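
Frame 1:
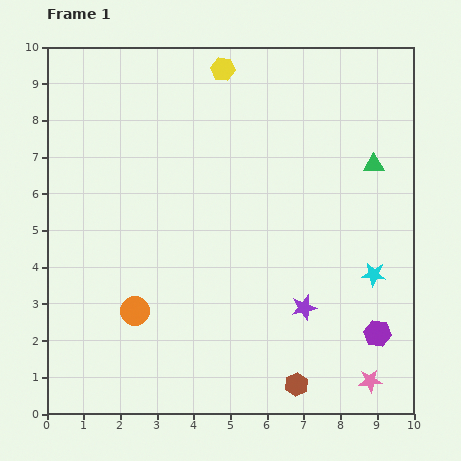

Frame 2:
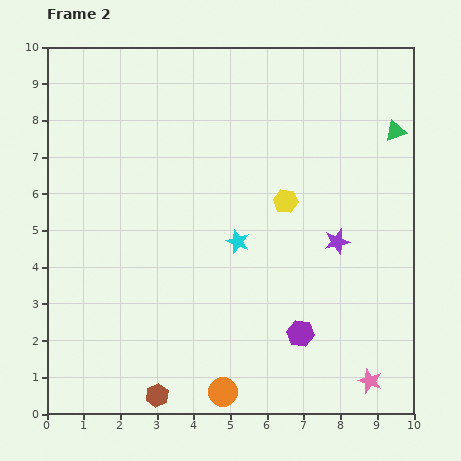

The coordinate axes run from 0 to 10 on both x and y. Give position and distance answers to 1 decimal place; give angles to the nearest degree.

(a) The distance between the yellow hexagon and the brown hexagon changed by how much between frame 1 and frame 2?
-2.4

Distance in frame 1: 8.8. Distance in frame 2: 6.4.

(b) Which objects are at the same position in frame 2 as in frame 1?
the pink star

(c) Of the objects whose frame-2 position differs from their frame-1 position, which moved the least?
the green triangle

(moved 1.1)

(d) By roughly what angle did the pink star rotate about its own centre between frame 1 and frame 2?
23° clockwise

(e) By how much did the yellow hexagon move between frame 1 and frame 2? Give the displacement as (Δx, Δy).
(1.7, -3.6)

The yellow hexagon was at (4.8, 9.4) in frame 1 and (6.5, 5.8) in frame 2.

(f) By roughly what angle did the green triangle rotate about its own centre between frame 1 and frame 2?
17° counter-clockwise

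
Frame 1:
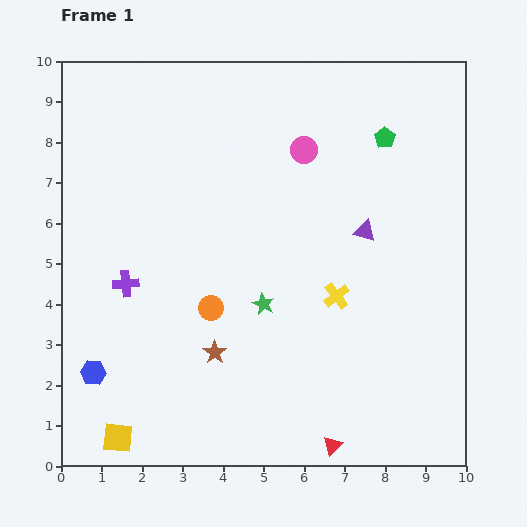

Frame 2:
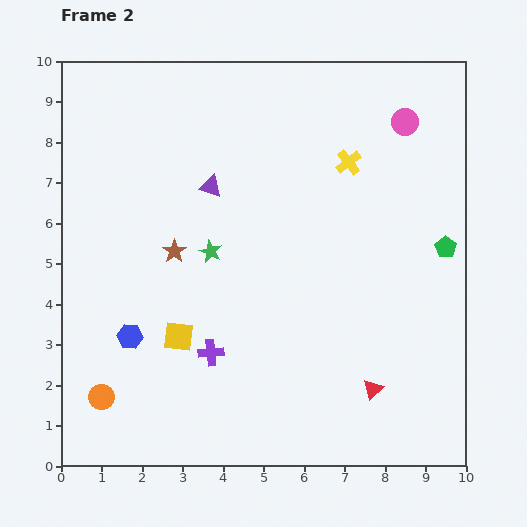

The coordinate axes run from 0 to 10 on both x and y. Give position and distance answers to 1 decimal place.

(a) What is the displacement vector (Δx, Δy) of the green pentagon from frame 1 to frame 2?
(1.5, -2.7)

The green pentagon was at (8.0, 8.1) in frame 1 and (9.5, 5.4) in frame 2.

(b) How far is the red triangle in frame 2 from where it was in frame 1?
1.7

The red triangle moved from (6.7, 0.5) to (7.7, 1.9), a distance of √(1.0² + 1.4²) ≈ 1.7.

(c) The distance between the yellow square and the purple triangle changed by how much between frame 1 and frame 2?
-4.2

Distance in frame 1: 8.0. Distance in frame 2: 3.8.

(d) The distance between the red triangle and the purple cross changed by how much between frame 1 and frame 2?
-2.4

Distance in frame 1: 6.5. Distance in frame 2: 4.1.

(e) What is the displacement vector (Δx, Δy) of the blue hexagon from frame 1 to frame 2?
(0.9, 0.9)

The blue hexagon was at (0.8, 2.3) in frame 1 and (1.7, 3.2) in frame 2.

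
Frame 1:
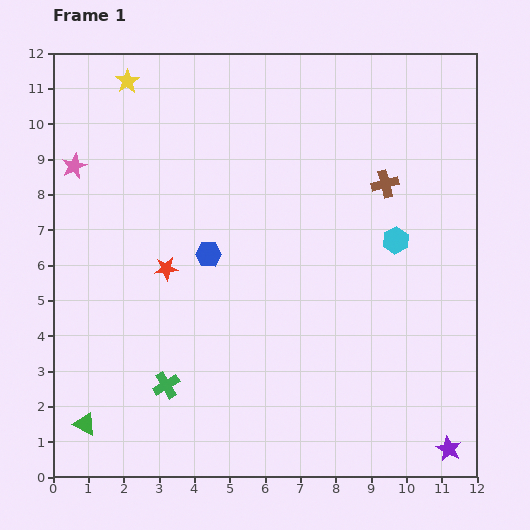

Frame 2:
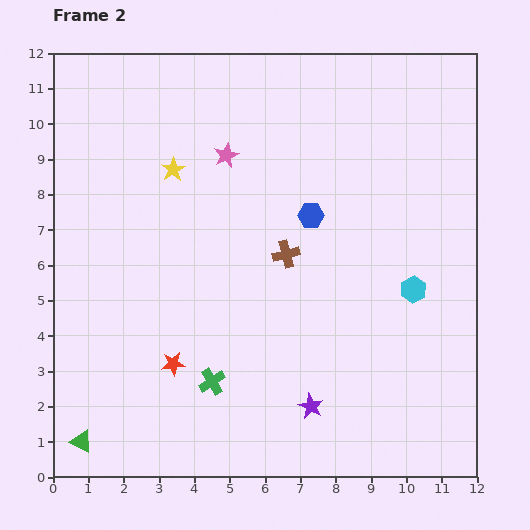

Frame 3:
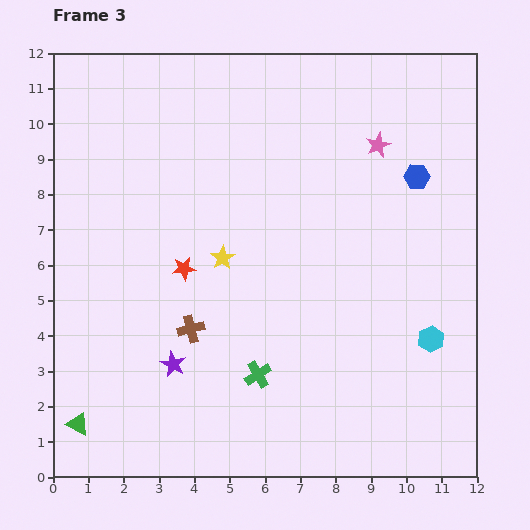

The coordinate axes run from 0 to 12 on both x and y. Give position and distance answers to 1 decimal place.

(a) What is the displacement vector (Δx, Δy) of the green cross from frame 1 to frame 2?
(1.3, 0.1)

The green cross was at (3.2, 2.6) in frame 1 and (4.5, 2.7) in frame 2.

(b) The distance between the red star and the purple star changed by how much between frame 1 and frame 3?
-6.8

Distance in frame 1: 9.5. Distance in frame 3: 2.7.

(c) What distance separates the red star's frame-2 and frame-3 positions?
2.7

The red star moved from (3.4, 3.2) to (3.7, 5.9), a distance of √(0.3² + 2.7²) ≈ 2.7.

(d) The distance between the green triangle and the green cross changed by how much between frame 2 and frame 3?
+1.2

Distance in frame 2: 4.1. Distance in frame 3: 5.3.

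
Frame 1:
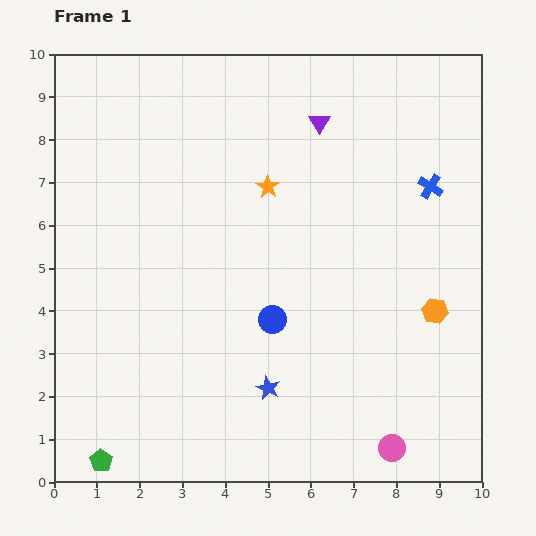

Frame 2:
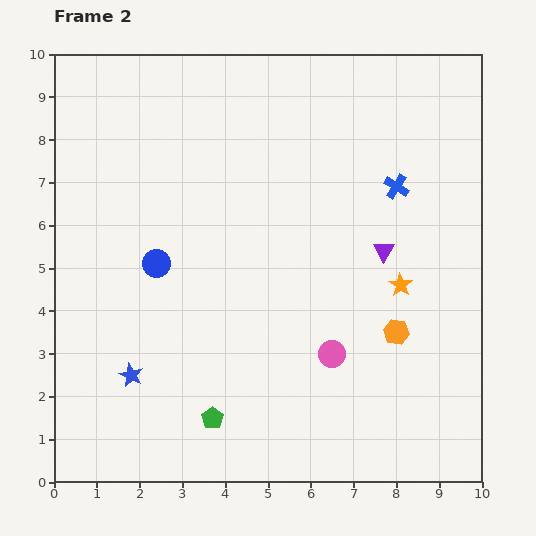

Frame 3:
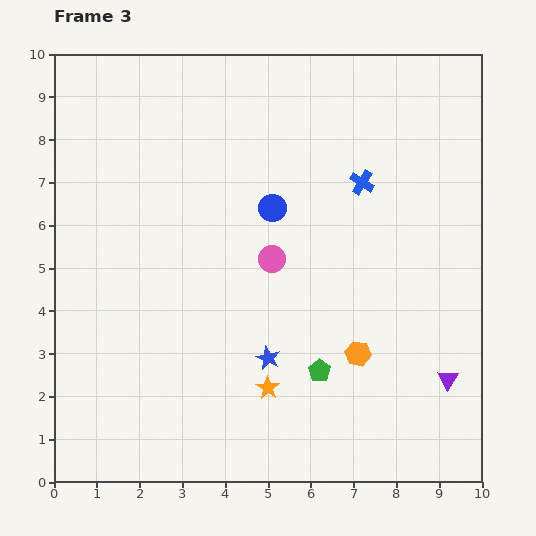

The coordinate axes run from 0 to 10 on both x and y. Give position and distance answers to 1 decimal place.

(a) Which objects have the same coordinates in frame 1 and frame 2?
none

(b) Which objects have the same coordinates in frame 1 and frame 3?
none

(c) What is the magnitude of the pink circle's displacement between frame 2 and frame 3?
2.6

The pink circle moved from (6.5, 3.0) to (5.1, 5.2), a distance of √(1.4² + 2.2²) ≈ 2.6.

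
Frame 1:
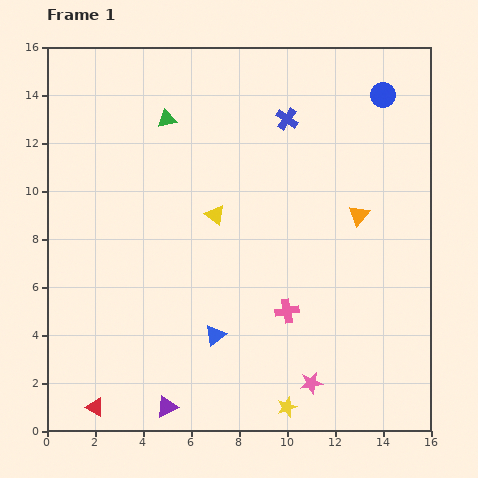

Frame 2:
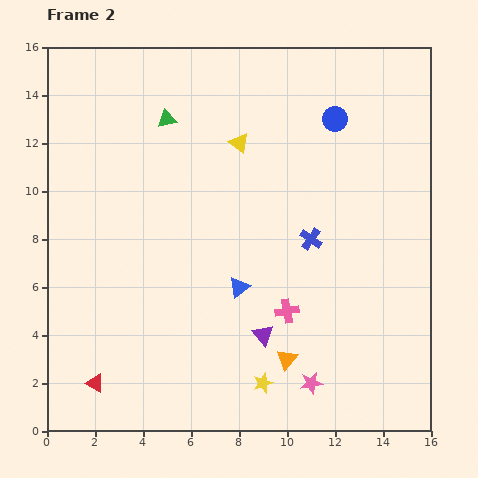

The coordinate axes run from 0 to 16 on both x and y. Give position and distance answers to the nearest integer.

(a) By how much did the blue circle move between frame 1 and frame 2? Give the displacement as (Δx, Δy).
(-2, -1)

The blue circle was at (14, 14) in frame 1 and (12, 13) in frame 2.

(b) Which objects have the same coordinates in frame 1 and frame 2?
the pink cross, the pink star, the green triangle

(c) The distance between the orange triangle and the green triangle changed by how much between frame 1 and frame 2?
+2

Distance in frame 1: 9. Distance in frame 2: 11.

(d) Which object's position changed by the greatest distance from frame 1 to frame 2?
the orange triangle

(moved 7; next 5)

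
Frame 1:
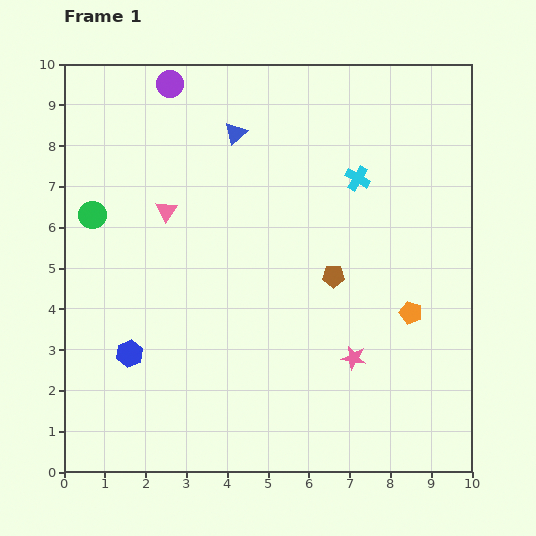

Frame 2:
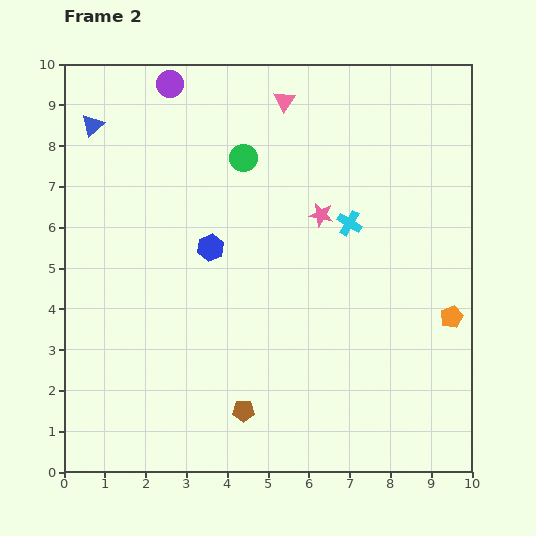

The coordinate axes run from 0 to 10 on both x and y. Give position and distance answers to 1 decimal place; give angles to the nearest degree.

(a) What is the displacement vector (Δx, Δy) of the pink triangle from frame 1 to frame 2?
(2.9, 2.7)

The pink triangle was at (2.5, 6.4) in frame 1 and (5.4, 9.1) in frame 2.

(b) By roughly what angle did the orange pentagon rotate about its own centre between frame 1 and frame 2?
30° clockwise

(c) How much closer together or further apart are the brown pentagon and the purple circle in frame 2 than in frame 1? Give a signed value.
+2.0

Distance in frame 1: 6.2. Distance in frame 2: 8.2.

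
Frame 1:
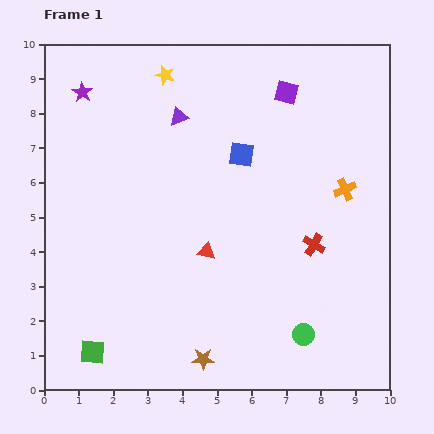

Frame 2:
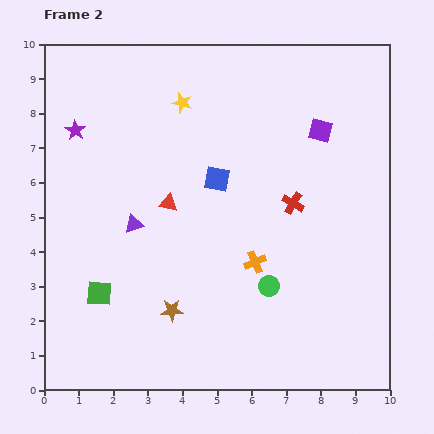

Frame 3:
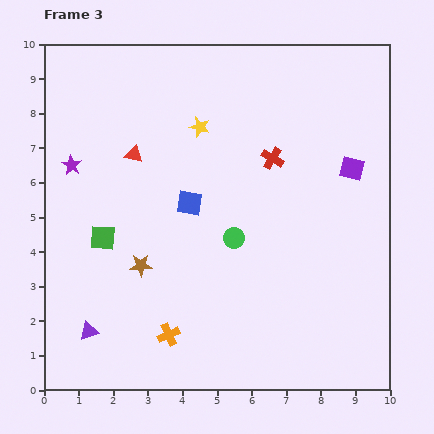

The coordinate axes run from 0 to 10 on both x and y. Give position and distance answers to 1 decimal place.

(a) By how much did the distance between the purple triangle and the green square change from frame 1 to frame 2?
-5.0

Distance in frame 1: 7.2. Distance in frame 2: 2.2.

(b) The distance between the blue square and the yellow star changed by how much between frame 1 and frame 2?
-0.8

Distance in frame 1: 3.2. Distance in frame 2: 2.4.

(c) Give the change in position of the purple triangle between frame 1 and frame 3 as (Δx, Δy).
(-2.6, -6.2)

The purple triangle was at (3.9, 7.9) in frame 1 and (1.3, 1.7) in frame 3.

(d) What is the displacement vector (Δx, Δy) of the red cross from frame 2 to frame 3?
(-0.6, 1.3)

The red cross was at (7.2, 5.4) in frame 2 and (6.6, 6.7) in frame 3.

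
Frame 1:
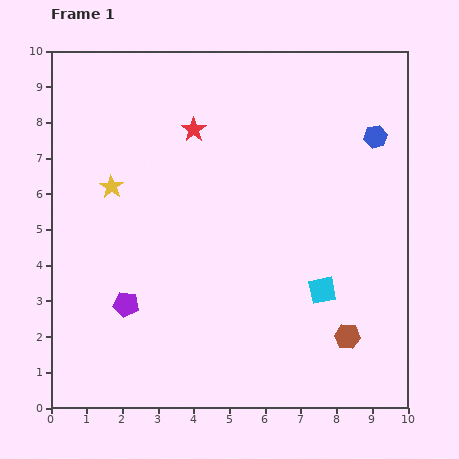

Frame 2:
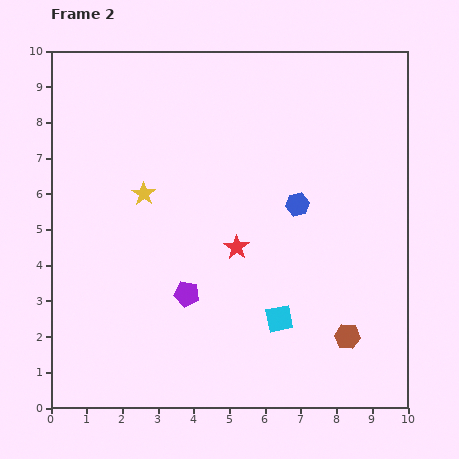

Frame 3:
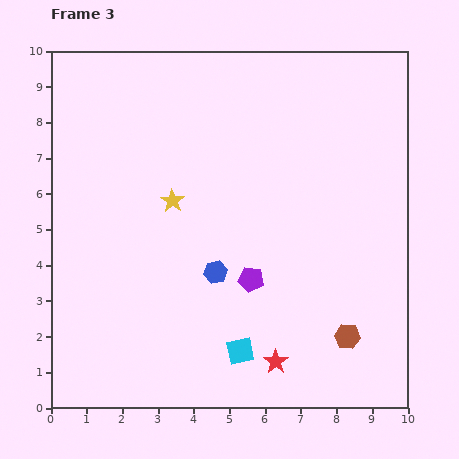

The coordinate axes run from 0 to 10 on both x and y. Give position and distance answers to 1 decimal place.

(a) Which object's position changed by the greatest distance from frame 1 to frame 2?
the red star

(moved 3.5; next 2.9)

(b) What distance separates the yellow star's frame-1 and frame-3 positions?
1.7

The yellow star moved from (1.7, 6.2) to (3.4, 5.8), a distance of √(1.7² + 0.4²) ≈ 1.7.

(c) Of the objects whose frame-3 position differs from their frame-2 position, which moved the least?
the yellow star

(moved 0.8)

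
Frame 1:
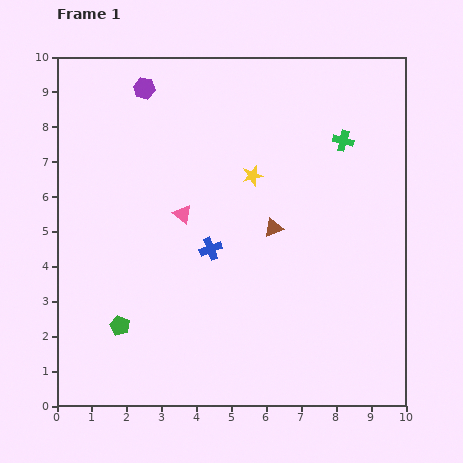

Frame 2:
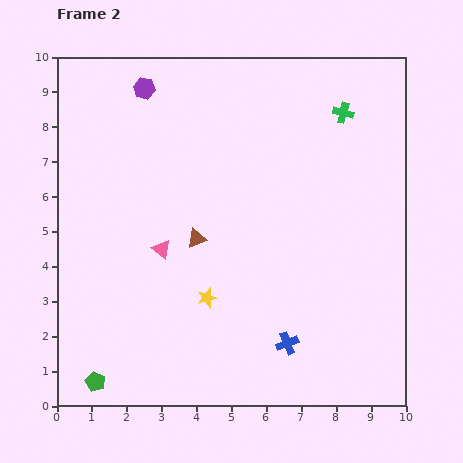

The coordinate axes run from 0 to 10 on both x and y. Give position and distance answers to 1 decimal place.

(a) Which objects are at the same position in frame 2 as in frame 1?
the purple hexagon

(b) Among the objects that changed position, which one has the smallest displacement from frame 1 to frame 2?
the green cross

(moved 0.8)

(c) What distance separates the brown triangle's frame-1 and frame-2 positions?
2.2

The brown triangle moved from (6.2, 5.1) to (4.0, 4.8), a distance of √(2.2² + 0.3²) ≈ 2.2.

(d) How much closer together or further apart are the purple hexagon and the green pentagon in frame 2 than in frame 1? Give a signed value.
+1.7

Distance in frame 1: 6.8. Distance in frame 2: 8.5.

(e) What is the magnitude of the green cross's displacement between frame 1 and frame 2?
0.8

The green cross moved from (8.2, 7.6) to (8.2, 8.4), a distance of √(0.0² + 0.8²) ≈ 0.8.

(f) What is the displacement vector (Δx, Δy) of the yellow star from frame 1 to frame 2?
(-1.3, -3.5)

The yellow star was at (5.6, 6.6) in frame 1 and (4.3, 3.1) in frame 2.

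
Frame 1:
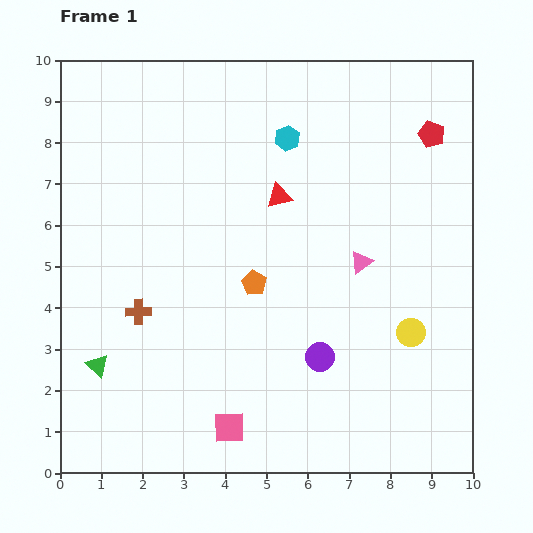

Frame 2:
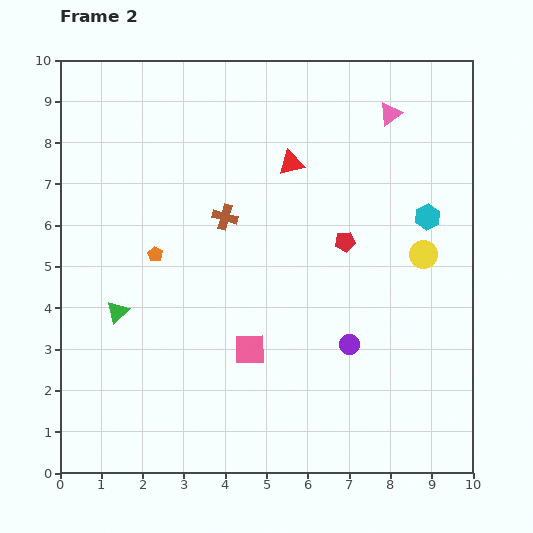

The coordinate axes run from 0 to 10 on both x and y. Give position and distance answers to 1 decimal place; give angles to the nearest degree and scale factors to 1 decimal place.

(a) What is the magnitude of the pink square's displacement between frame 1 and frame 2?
2.0

The pink square moved from (4.1, 1.1) to (4.6, 3.0), a distance of √(0.5² + 1.9²) ≈ 2.0.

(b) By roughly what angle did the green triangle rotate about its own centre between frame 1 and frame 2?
35° clockwise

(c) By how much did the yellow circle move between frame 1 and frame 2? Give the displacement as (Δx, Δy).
(0.3, 1.9)

The yellow circle was at (8.5, 3.4) in frame 1 and (8.8, 5.3) in frame 2.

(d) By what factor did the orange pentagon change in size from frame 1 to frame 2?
0.6×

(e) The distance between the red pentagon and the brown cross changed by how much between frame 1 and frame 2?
-5.3

Distance in frame 1: 8.3. Distance in frame 2: 3.0.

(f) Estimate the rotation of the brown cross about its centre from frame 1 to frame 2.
17° clockwise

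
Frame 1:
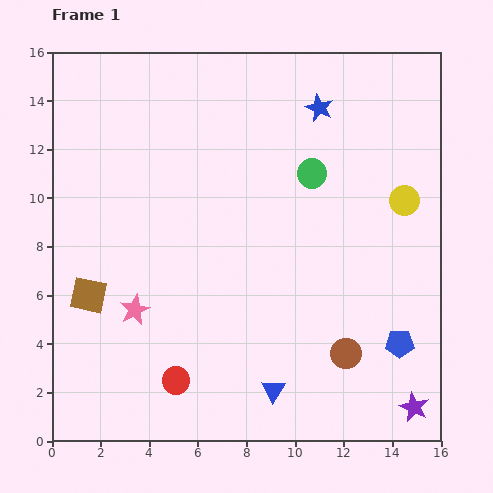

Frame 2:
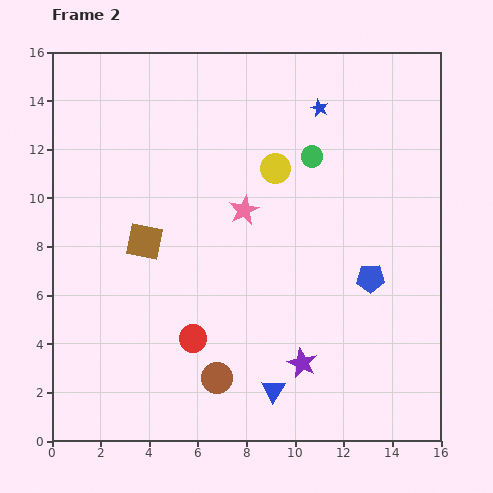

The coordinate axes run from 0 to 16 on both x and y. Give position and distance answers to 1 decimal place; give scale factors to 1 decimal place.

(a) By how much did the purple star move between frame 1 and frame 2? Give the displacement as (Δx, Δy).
(-4.6, 1.8)

The purple star was at (14.9, 1.4) in frame 1 and (10.3, 3.2) in frame 2.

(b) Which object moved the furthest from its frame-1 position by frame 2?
the pink star

(moved 6.1; next 5.5)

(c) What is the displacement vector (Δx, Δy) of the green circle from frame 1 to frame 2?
(0.0, 0.7)

The green circle was at (10.7, 11.0) in frame 1 and (10.7, 11.7) in frame 2.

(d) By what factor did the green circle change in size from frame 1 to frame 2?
0.7×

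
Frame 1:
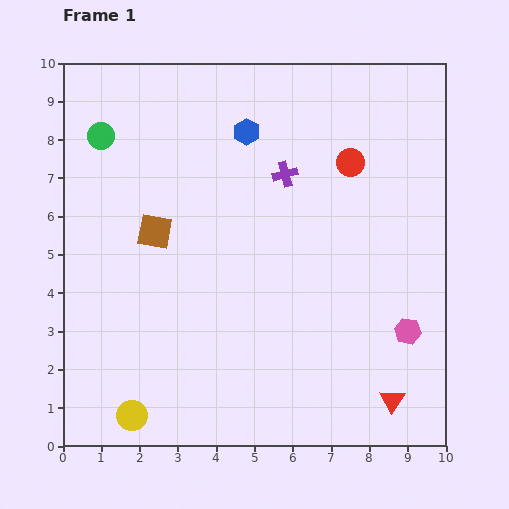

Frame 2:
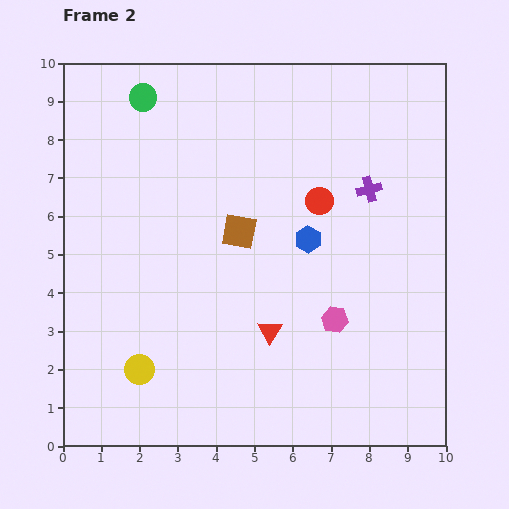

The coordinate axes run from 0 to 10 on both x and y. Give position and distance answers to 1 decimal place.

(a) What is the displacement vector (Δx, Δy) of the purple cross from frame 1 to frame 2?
(2.2, -0.4)

The purple cross was at (5.8, 7.1) in frame 1 and (8.0, 6.7) in frame 2.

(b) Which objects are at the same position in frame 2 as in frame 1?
none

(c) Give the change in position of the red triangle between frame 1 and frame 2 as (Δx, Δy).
(-3.2, 1.8)

The red triangle was at (8.6, 1.2) in frame 1 and (5.4, 3.0) in frame 2.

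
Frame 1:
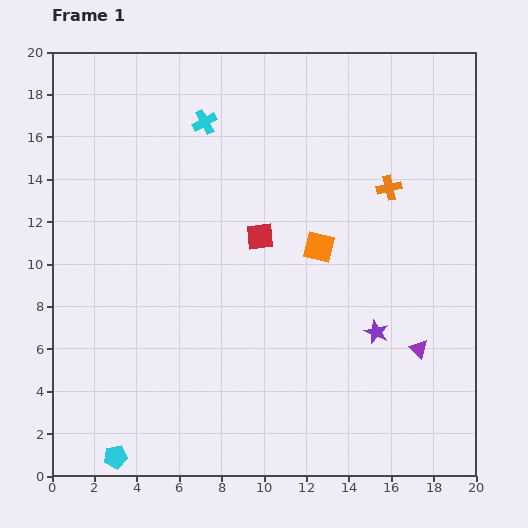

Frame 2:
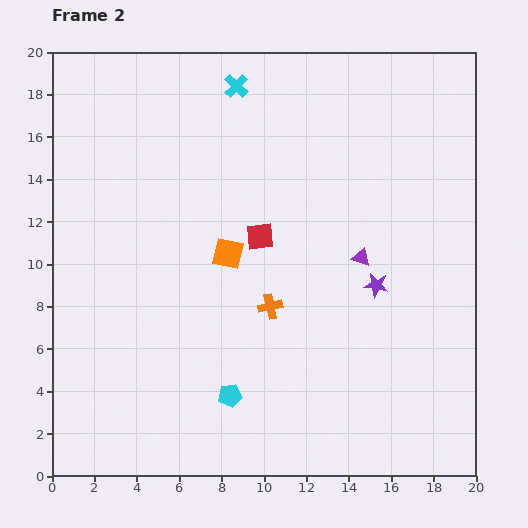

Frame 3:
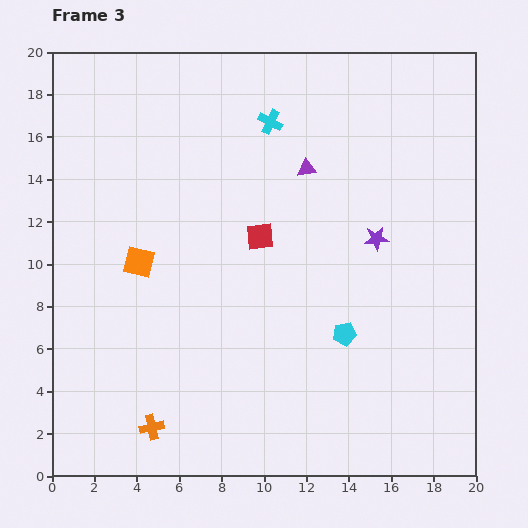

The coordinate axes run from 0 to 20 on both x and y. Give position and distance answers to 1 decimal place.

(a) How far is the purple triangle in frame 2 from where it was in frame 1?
5.1

The purple triangle moved from (17.3, 6.0) to (14.6, 10.3), a distance of √(2.7² + 4.3²) ≈ 5.1.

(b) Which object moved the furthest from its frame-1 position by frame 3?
the orange cross

(moved 15.9; next 12.3)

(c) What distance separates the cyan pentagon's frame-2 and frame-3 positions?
6.1

The cyan pentagon moved from (8.4, 3.8) to (13.8, 6.7), a distance of √(5.4² + 2.9²) ≈ 6.1.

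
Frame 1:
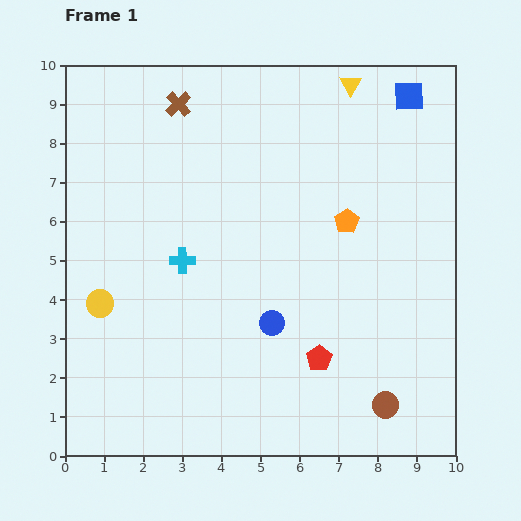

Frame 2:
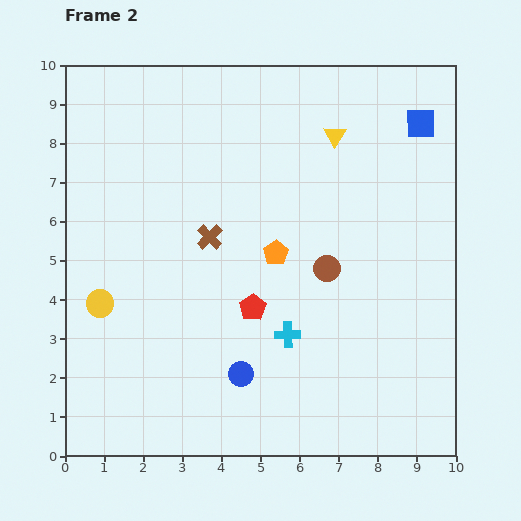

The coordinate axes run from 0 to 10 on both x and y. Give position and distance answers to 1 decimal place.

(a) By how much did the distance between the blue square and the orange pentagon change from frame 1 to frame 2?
+1.4

Distance in frame 1: 3.6. Distance in frame 2: 5.0.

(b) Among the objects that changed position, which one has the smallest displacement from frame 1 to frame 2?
the blue square

(moved 0.8)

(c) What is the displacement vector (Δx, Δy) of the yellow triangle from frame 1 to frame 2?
(-0.4, -1.3)

The yellow triangle was at (7.3, 9.5) in frame 1 and (6.9, 8.2) in frame 2.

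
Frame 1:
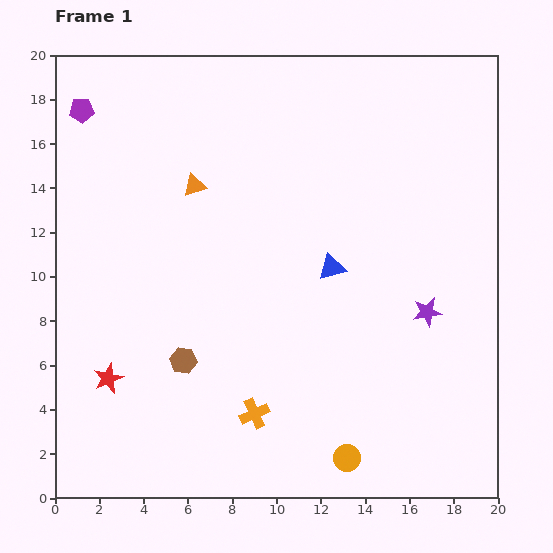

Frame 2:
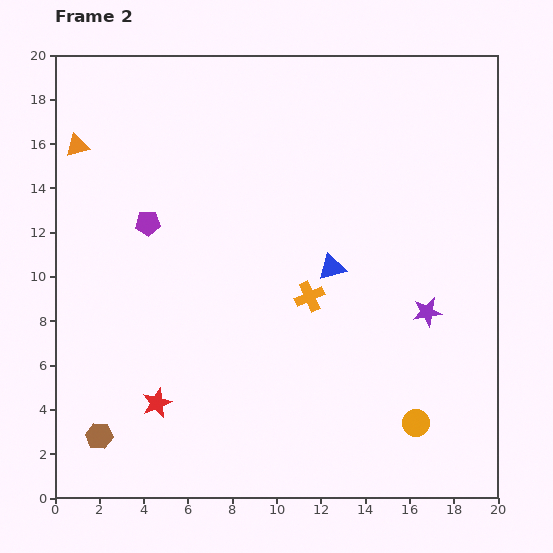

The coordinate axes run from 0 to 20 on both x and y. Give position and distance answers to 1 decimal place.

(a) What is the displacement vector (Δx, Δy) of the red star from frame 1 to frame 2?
(2.2, -1.1)

The red star was at (2.4, 5.4) in frame 1 and (4.6, 4.3) in frame 2.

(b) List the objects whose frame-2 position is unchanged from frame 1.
the purple star, the blue triangle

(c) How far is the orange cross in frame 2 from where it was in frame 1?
5.9

The orange cross moved from (9.0, 3.8) to (11.5, 9.1), a distance of √(2.5² + 5.3²) ≈ 5.9.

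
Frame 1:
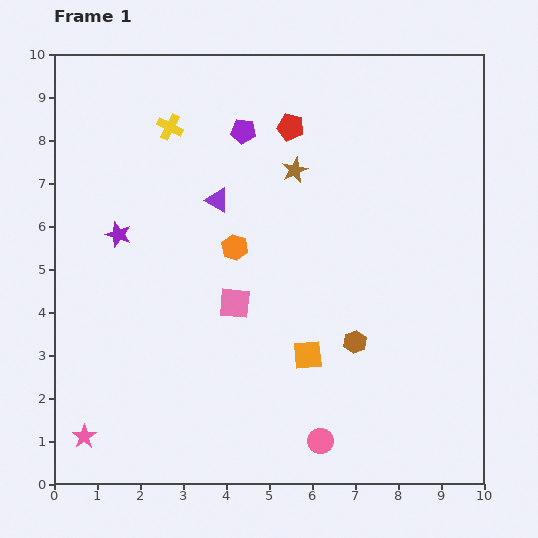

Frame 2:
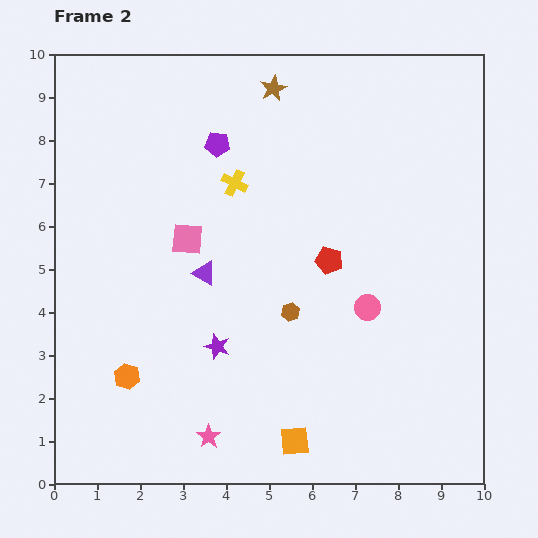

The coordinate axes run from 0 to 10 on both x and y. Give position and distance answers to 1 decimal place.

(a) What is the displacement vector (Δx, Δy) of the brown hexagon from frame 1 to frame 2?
(-1.5, 0.7)

The brown hexagon was at (7.0, 3.3) in frame 1 and (5.5, 4.0) in frame 2.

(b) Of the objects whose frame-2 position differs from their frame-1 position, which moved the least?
the purple pentagon

(moved 0.7)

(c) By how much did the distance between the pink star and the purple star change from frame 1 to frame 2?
-2.7

Distance in frame 1: 4.8. Distance in frame 2: 2.1.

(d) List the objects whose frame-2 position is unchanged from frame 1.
none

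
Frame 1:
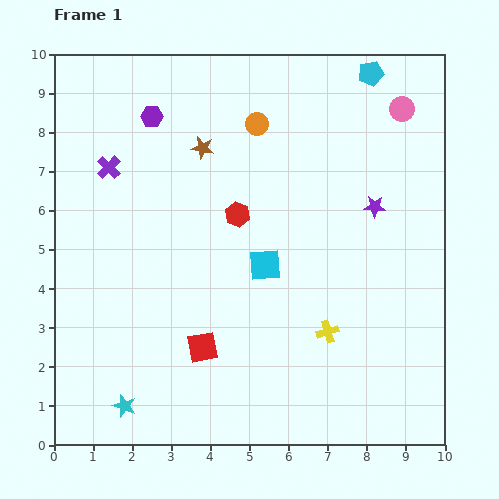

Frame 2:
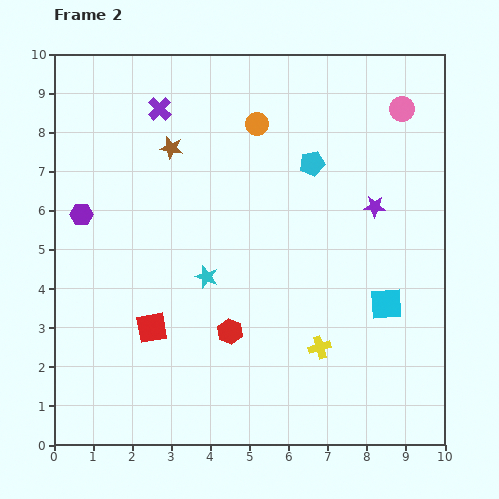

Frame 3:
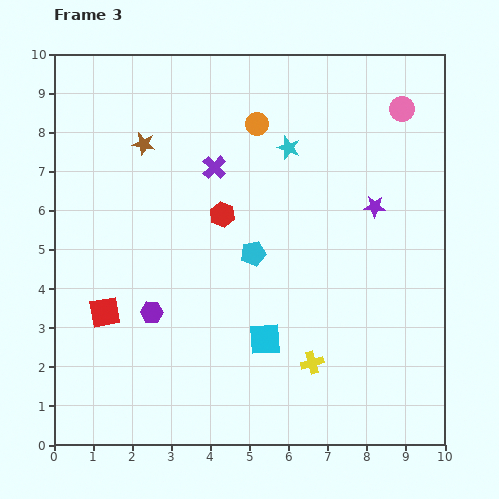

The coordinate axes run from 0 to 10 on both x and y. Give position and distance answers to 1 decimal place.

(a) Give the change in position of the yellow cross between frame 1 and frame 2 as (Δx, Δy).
(-0.2, -0.4)

The yellow cross was at (7.0, 2.9) in frame 1 and (6.8, 2.5) in frame 2.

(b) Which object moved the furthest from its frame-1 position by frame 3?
the cyan star

(moved 7.8; next 5.5)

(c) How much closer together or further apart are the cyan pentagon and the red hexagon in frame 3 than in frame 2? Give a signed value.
-3.5

Distance in frame 2: 4.8. Distance in frame 3: 1.3.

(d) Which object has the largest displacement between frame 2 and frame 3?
the cyan star

(moved 3.9; next 3.2)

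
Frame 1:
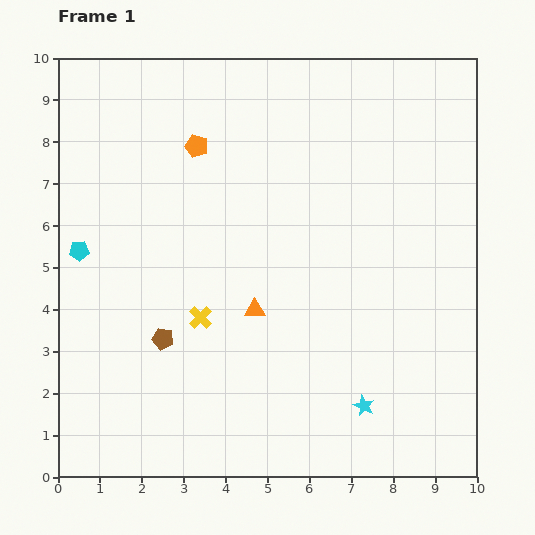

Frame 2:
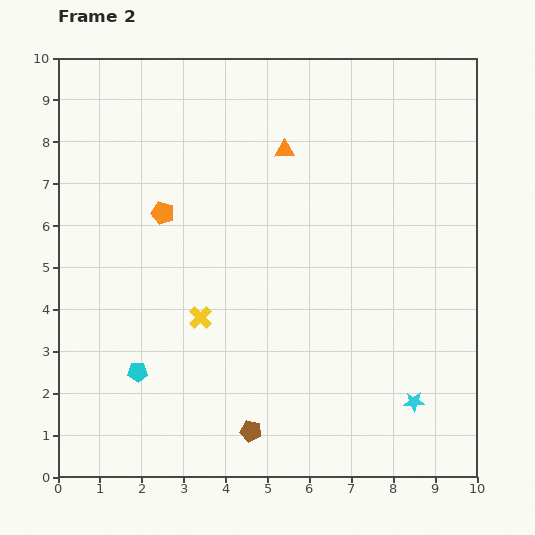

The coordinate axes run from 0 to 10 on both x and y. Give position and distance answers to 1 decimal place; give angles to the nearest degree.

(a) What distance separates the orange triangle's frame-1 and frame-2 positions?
3.9

The orange triangle moved from (4.7, 4.0) to (5.4, 7.8), a distance of √(0.7² + 3.8²) ≈ 3.9.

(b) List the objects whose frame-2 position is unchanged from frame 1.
the yellow cross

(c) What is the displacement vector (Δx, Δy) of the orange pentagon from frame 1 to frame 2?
(-0.8, -1.6)

The orange pentagon was at (3.3, 7.9) in frame 1 and (2.5, 6.3) in frame 2.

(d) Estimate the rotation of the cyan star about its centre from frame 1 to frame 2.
26° counter-clockwise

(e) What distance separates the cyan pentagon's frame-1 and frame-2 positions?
3.2

The cyan pentagon moved from (0.5, 5.4) to (1.9, 2.5), a distance of √(1.4² + 2.9²) ≈ 3.2.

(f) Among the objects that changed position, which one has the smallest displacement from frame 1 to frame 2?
the cyan star

(moved 1.2)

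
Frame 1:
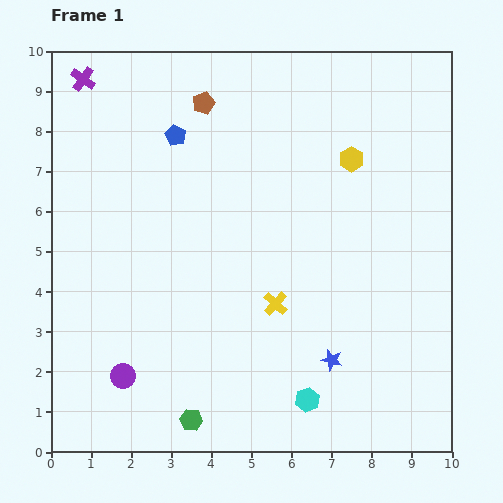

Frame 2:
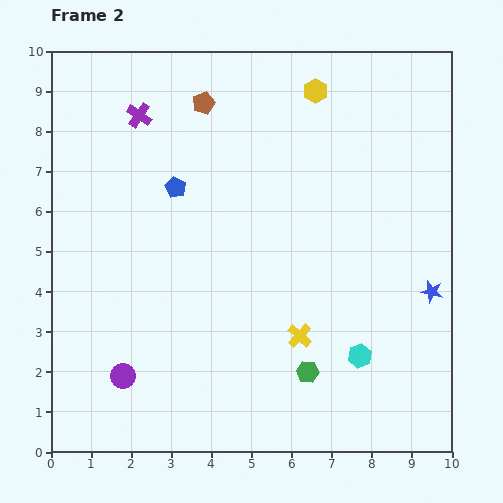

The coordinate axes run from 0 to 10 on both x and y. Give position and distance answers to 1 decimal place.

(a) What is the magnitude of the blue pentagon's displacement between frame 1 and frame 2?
1.3

The blue pentagon moved from (3.1, 7.9) to (3.1, 6.6), a distance of √(0.0² + 1.3²) ≈ 1.3.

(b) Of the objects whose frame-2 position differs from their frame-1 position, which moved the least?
the yellow cross

(moved 1.0)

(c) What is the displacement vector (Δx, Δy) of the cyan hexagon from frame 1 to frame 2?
(1.3, 1.1)

The cyan hexagon was at (6.4, 1.3) in frame 1 and (7.7, 2.4) in frame 2.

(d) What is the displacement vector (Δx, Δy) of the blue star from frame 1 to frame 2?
(2.5, 1.7)

The blue star was at (7.0, 2.3) in frame 1 and (9.5, 4.0) in frame 2.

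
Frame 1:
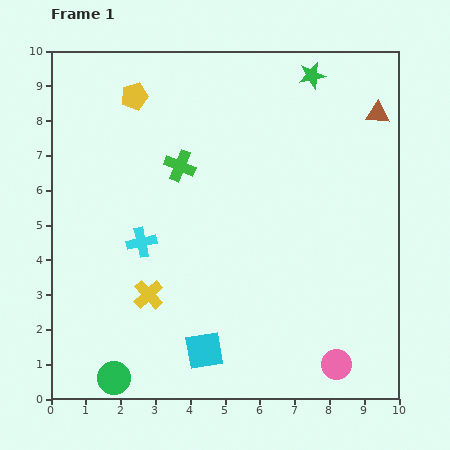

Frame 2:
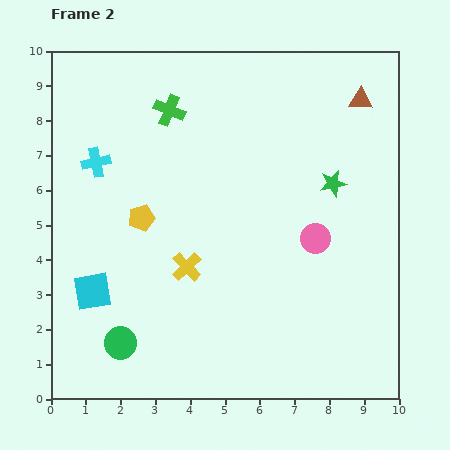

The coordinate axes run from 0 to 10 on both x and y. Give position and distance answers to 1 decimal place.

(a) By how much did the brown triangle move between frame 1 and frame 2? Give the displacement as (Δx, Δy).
(-0.5, 0.4)

The brown triangle was at (9.4, 8.2) in frame 1 and (8.9, 8.6) in frame 2.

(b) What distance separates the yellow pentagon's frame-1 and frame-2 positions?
3.5

The yellow pentagon moved from (2.4, 8.7) to (2.6, 5.2), a distance of √(0.2² + 3.5²) ≈ 3.5.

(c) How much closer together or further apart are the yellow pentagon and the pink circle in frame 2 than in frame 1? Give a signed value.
-4.6

Distance in frame 1: 9.6. Distance in frame 2: 5.0.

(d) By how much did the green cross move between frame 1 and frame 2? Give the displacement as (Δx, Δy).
(-0.3, 1.6)

The green cross was at (3.7, 6.7) in frame 1 and (3.4, 8.3) in frame 2.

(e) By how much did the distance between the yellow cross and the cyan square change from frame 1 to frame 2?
+0.5

Distance in frame 1: 2.3. Distance in frame 2: 2.8.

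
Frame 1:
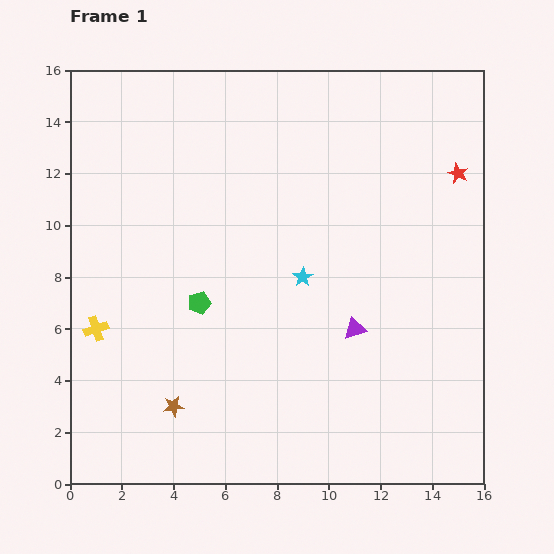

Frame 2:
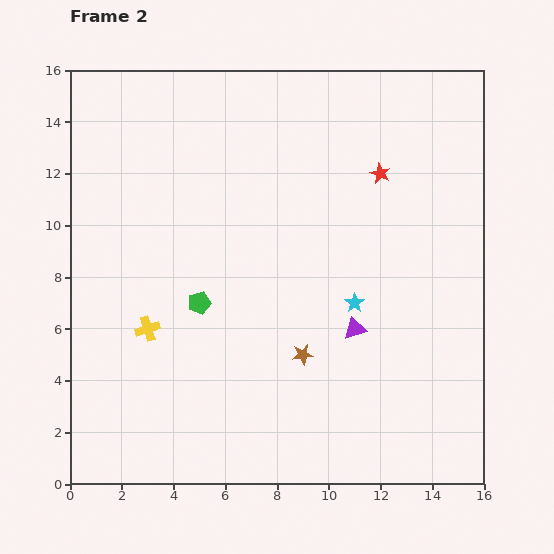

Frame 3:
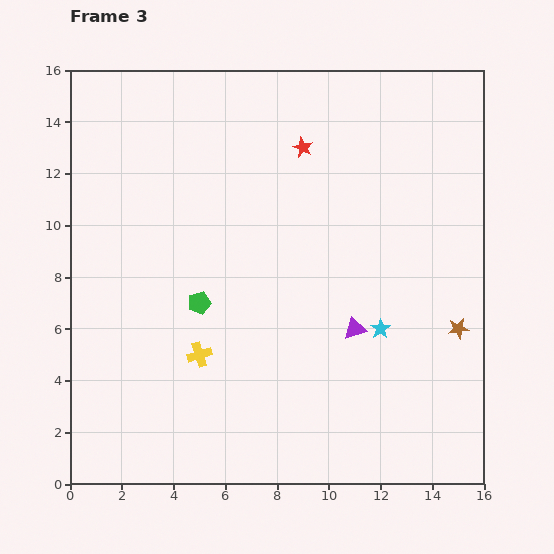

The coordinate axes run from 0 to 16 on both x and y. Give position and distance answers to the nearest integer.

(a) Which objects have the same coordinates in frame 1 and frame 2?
the green pentagon, the purple triangle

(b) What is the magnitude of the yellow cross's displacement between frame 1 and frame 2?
2

The yellow cross moved from (1, 6) to (3, 6), a distance of √(2² + 0²) ≈ 2.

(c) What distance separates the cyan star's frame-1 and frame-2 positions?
2

The cyan star moved from (9, 8) to (11, 7), a distance of √(2² + 1²) ≈ 2.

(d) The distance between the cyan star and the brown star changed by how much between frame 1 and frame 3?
-4

Distance in frame 1: 7. Distance in frame 3: 3.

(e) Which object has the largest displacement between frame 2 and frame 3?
the brown star

(moved 6; next 3)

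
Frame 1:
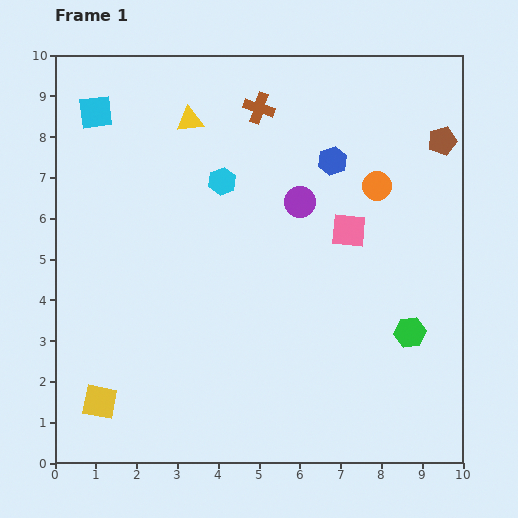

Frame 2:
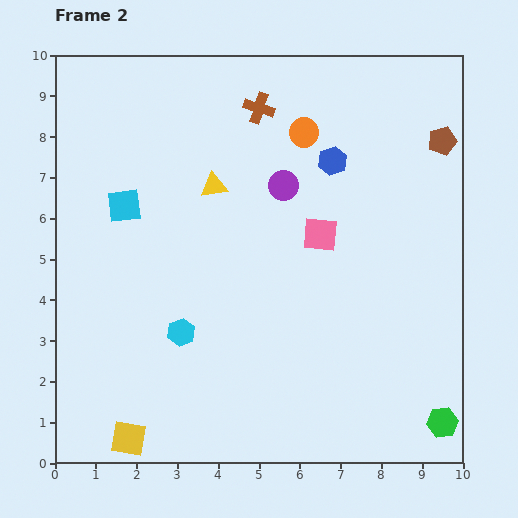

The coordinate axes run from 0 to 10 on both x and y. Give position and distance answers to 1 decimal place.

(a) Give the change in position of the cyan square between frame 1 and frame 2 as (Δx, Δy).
(0.7, -2.3)

The cyan square was at (1.0, 8.6) in frame 1 and (1.7, 6.3) in frame 2.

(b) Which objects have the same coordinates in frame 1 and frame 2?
the brown cross, the brown pentagon, the blue hexagon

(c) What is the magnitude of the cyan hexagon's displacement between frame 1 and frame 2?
3.8

The cyan hexagon moved from (4.1, 6.9) to (3.1, 3.2), a distance of √(1.0² + 3.7²) ≈ 3.8.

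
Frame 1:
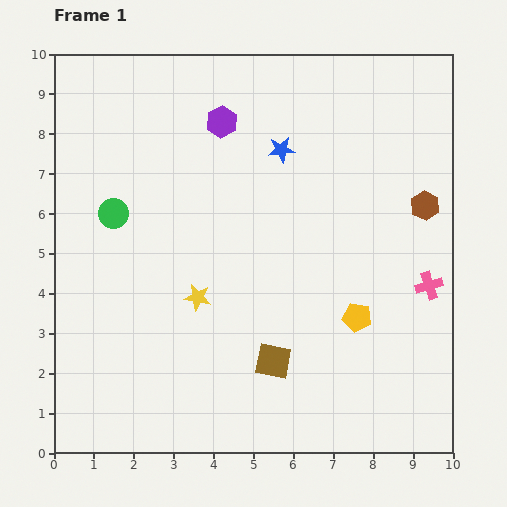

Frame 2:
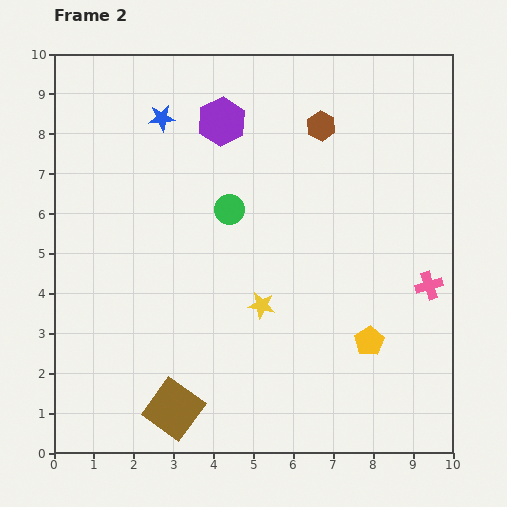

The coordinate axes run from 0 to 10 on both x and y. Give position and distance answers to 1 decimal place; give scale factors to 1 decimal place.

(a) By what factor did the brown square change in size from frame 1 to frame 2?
1.6×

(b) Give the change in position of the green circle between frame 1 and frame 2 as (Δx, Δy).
(2.9, 0.1)

The green circle was at (1.5, 6.0) in frame 1 and (4.4, 6.1) in frame 2.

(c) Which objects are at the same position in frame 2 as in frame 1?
the purple hexagon, the pink cross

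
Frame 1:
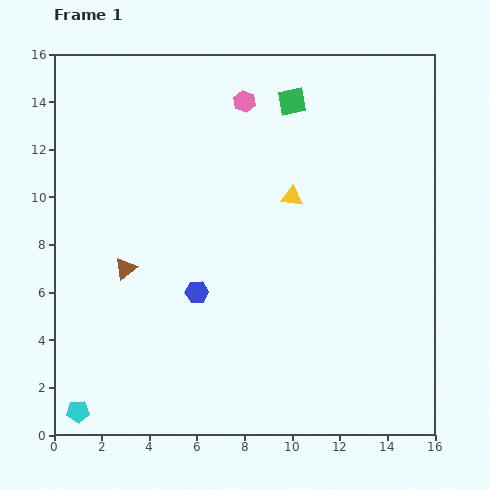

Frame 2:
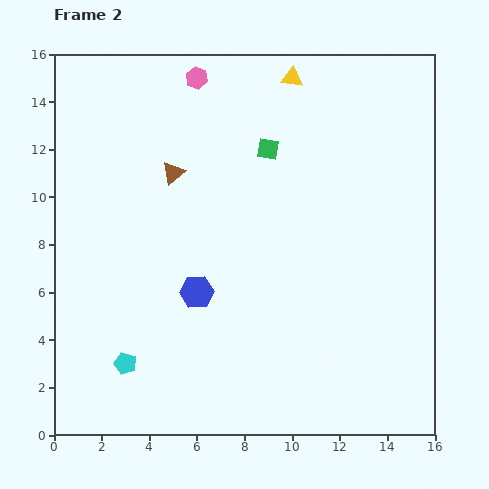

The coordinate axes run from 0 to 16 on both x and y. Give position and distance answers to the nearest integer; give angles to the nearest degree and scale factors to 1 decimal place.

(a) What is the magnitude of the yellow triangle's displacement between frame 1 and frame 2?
5

The yellow triangle moved from (10, 10) to (10, 15), a distance of √(0² + 5²) ≈ 5.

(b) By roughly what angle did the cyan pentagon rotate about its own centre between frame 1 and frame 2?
22° clockwise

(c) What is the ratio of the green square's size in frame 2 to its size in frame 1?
0.8×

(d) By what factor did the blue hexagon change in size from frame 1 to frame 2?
1.5×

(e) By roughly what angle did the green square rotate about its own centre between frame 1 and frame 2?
21° clockwise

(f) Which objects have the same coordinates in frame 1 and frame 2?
the blue hexagon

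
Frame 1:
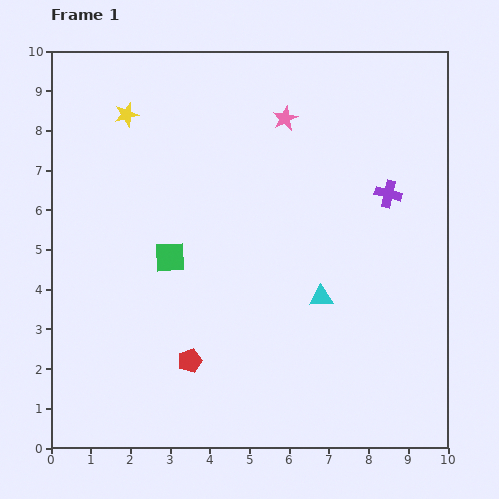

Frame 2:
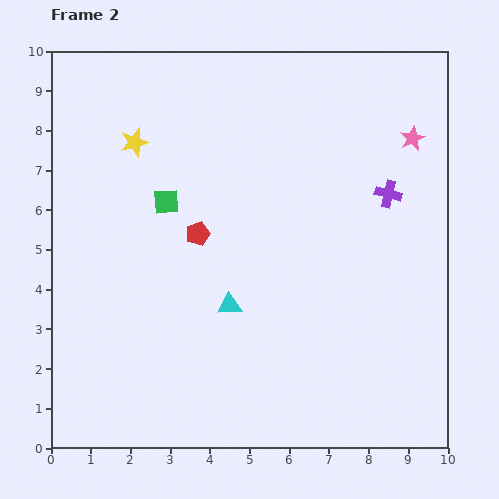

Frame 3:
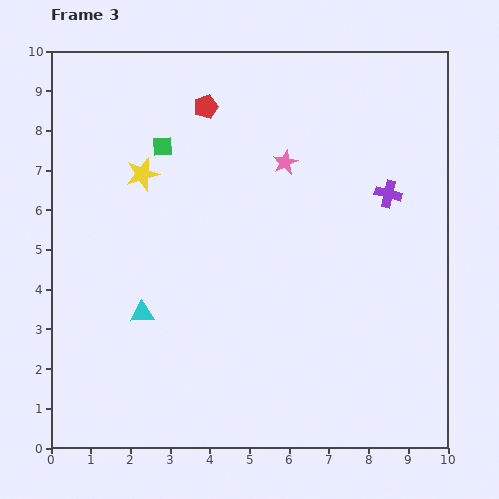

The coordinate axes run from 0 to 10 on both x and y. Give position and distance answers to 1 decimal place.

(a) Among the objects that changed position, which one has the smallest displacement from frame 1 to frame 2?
the yellow star

(moved 0.7)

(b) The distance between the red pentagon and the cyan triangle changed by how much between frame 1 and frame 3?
+1.7

Distance in frame 1: 3.7. Distance in frame 3: 5.4.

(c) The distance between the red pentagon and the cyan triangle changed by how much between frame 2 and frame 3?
+3.4

Distance in frame 2: 2.0. Distance in frame 3: 5.4.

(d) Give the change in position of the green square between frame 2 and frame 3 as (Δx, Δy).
(-0.1, 1.4)

The green square was at (2.9, 6.2) in frame 2 and (2.8, 7.6) in frame 3.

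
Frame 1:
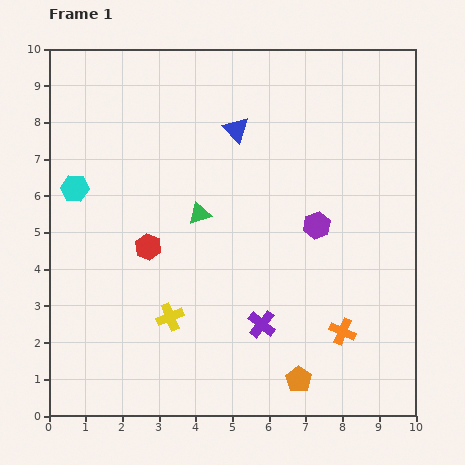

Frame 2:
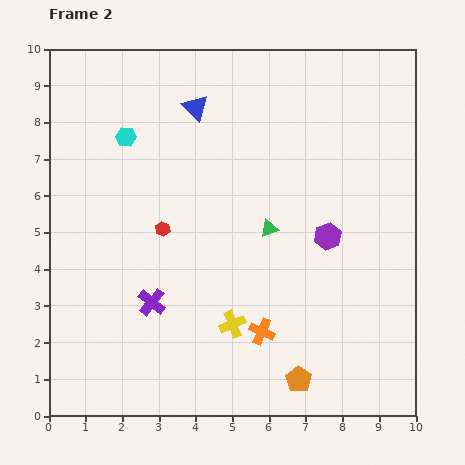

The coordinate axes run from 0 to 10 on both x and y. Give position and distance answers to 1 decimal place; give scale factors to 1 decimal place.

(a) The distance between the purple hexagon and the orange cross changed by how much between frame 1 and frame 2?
+0.2

Distance in frame 1: 3.0. Distance in frame 2: 3.2.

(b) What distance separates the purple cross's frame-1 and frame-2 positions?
3.1

The purple cross moved from (5.8, 2.5) to (2.8, 3.1), a distance of √(3.0² + 0.6²) ≈ 3.1.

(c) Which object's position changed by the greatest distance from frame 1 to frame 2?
the purple cross

(moved 3.1; next 2.2)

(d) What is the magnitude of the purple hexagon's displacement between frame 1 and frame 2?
0.4

The purple hexagon moved from (7.3, 5.2) to (7.6, 4.9), a distance of √(0.3² + 0.3²) ≈ 0.4.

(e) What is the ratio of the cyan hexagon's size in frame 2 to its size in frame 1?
0.7×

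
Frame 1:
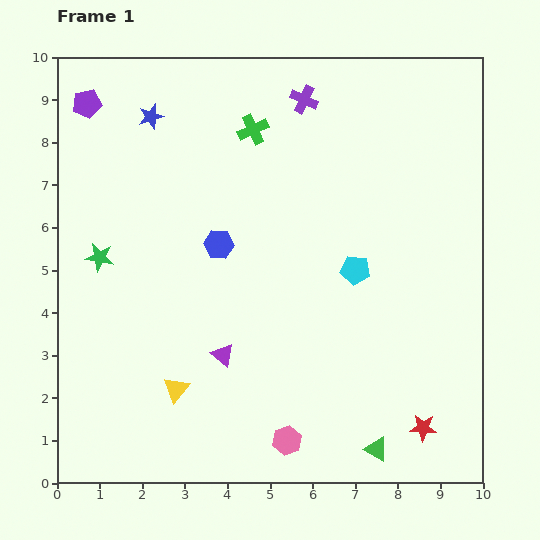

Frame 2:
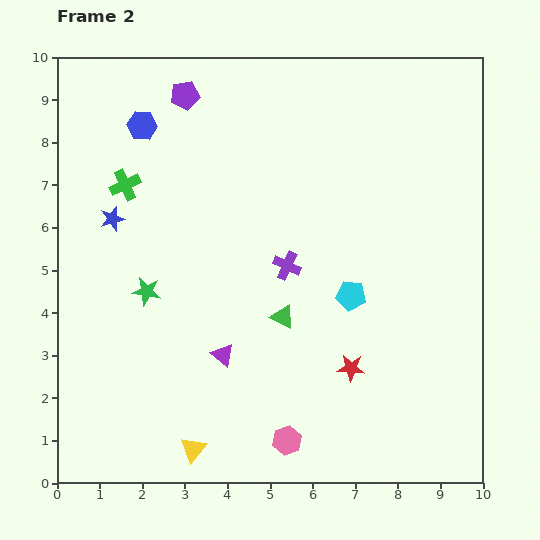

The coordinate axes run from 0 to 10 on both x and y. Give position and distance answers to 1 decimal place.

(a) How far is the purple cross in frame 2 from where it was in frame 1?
3.9

The purple cross moved from (5.8, 9.0) to (5.4, 5.1), a distance of √(0.4² + 3.9²) ≈ 3.9.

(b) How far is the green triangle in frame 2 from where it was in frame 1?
3.8

The green triangle moved from (7.5, 0.8) to (5.3, 3.9), a distance of √(2.2² + 3.1²) ≈ 3.8.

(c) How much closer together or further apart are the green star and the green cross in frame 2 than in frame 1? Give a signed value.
-2.2

Distance in frame 1: 4.7. Distance in frame 2: 2.5.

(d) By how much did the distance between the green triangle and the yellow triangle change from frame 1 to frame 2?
-1.2

Distance in frame 1: 4.9. Distance in frame 2: 3.7.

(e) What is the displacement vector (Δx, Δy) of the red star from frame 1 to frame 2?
(-1.7, 1.4)

The red star was at (8.6, 1.3) in frame 1 and (6.9, 2.7) in frame 2.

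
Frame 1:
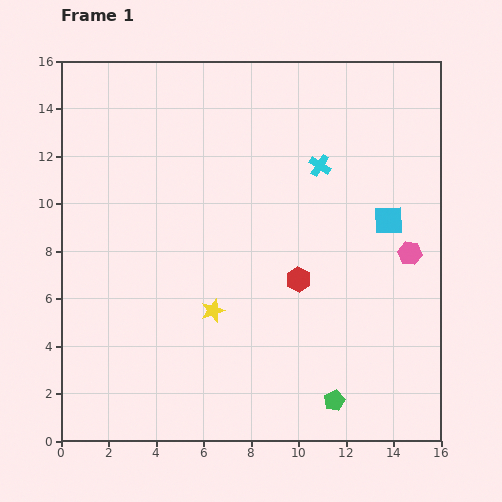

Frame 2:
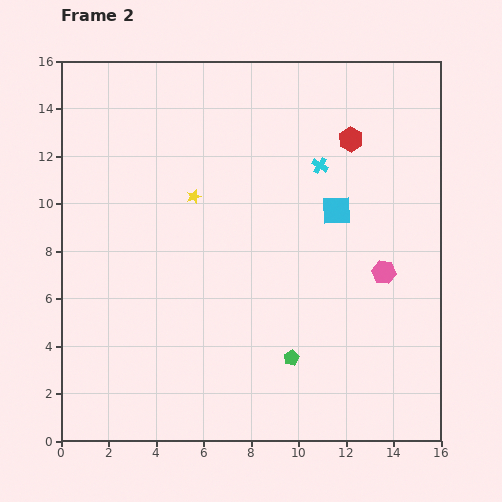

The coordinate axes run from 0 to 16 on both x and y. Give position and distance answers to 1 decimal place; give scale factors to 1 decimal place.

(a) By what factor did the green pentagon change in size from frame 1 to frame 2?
0.7×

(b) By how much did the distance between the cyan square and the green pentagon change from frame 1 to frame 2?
-1.4

Distance in frame 1: 7.9. Distance in frame 2: 6.5.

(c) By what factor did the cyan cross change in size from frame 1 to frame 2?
0.7×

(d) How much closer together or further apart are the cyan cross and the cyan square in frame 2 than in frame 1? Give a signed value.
-1.7

Distance in frame 1: 3.7. Distance in frame 2: 2.0.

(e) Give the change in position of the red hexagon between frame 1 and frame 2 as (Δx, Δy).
(2.2, 5.9)

The red hexagon was at (10.0, 6.8) in frame 1 and (12.2, 12.7) in frame 2.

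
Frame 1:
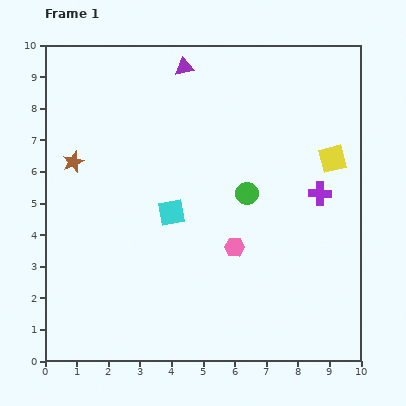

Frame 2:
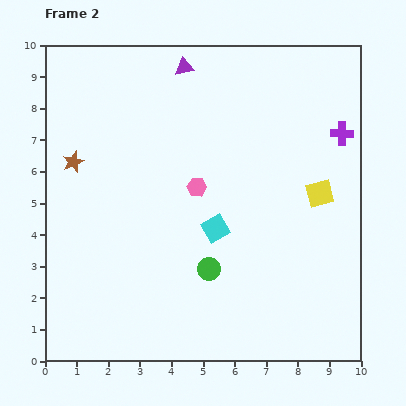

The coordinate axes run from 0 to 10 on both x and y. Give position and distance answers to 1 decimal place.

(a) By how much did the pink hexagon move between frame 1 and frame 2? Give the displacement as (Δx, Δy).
(-1.2, 1.9)

The pink hexagon was at (6.0, 3.6) in frame 1 and (4.8, 5.5) in frame 2.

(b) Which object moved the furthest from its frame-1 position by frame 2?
the green circle

(moved 2.7; next 2.2)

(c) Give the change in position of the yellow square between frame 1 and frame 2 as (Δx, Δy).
(-0.4, -1.1)

The yellow square was at (9.1, 6.4) in frame 1 and (8.7, 5.3) in frame 2.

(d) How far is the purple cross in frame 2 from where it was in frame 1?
2.0

The purple cross moved from (8.7, 5.3) to (9.4, 7.2), a distance of √(0.7² + 1.9²) ≈ 2.0.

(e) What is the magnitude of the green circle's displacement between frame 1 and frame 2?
2.7

The green circle moved from (6.4, 5.3) to (5.2, 2.9), a distance of √(1.2² + 2.4²) ≈ 2.7.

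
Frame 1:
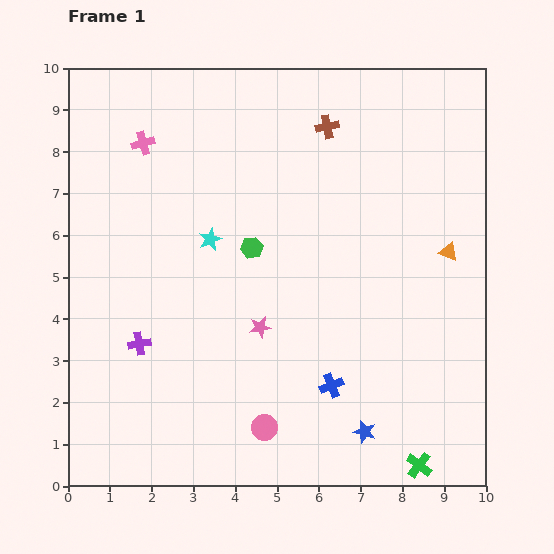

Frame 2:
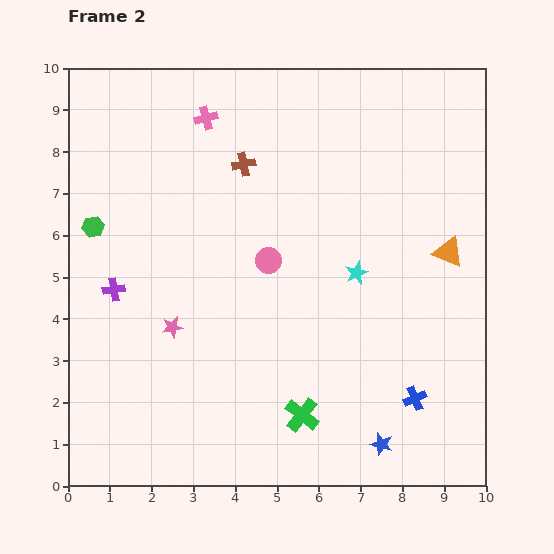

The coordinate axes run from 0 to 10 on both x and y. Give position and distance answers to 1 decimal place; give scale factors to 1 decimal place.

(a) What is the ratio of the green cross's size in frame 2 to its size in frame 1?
1.3×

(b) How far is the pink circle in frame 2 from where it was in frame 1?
4.0

The pink circle moved from (4.7, 1.4) to (4.8, 5.4), a distance of √(0.1² + 4.0²) ≈ 4.0.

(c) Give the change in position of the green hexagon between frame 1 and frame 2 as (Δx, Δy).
(-3.8, 0.5)

The green hexagon was at (4.4, 5.7) in frame 1 and (0.6, 6.2) in frame 2.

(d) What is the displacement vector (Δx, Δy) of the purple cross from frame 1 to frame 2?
(-0.6, 1.3)

The purple cross was at (1.7, 3.4) in frame 1 and (1.1, 4.7) in frame 2.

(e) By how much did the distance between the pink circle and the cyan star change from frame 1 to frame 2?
-2.6

Distance in frame 1: 4.7. Distance in frame 2: 2.1.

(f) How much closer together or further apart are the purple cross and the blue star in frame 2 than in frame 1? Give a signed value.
+1.6

Distance in frame 1: 5.8. Distance in frame 2: 7.4.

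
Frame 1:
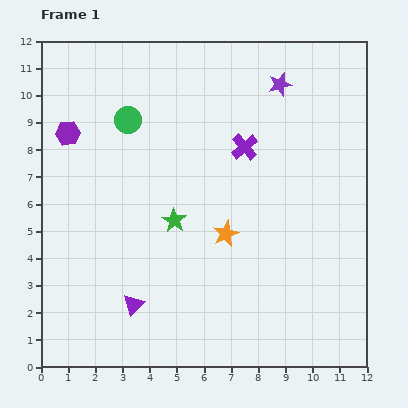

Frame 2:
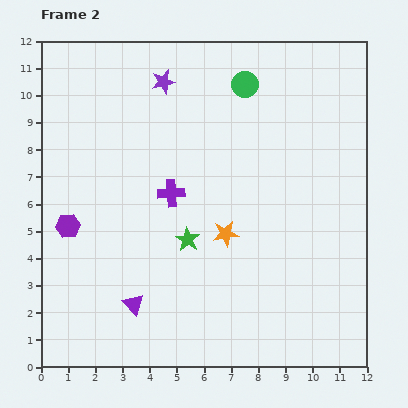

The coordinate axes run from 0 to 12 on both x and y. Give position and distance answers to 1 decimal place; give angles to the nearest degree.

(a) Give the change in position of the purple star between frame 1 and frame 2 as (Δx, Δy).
(-4.3, 0.1)

The purple star was at (8.8, 10.4) in frame 1 and (4.5, 10.5) in frame 2.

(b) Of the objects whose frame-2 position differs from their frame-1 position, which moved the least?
the green star

(moved 0.9)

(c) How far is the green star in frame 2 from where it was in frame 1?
0.9

The green star moved from (4.9, 5.4) to (5.4, 4.7), a distance of √(0.5² + 0.7²) ≈ 0.9.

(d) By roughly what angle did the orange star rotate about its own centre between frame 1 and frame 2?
17° clockwise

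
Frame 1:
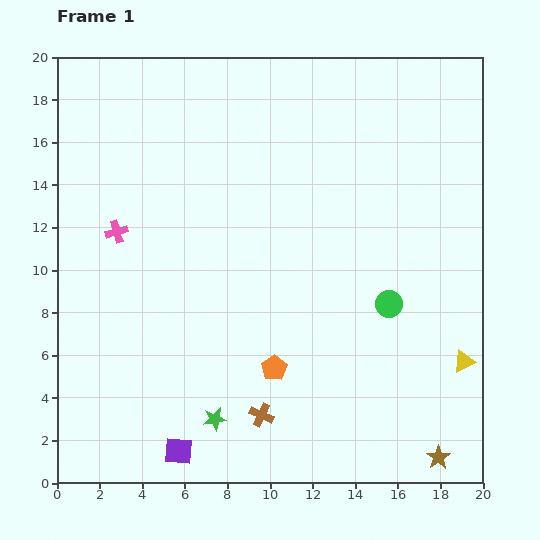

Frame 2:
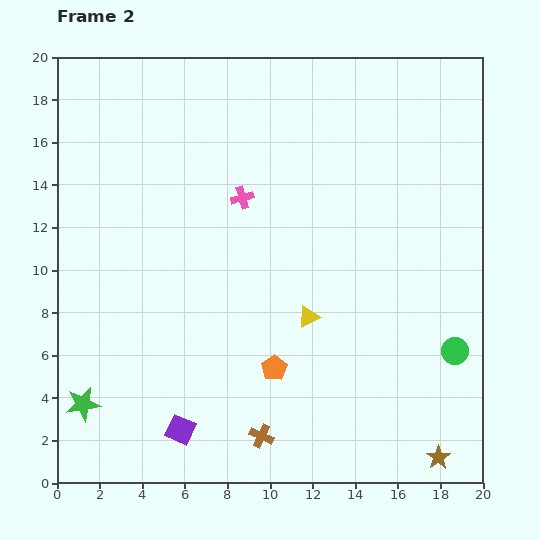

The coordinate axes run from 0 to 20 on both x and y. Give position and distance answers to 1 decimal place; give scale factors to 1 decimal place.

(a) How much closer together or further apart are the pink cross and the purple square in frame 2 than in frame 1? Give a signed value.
+0.6

Distance in frame 1: 10.7. Distance in frame 2: 11.3.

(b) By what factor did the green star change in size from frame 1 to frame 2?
1.5×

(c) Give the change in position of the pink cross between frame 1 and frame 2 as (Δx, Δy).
(5.9, 1.6)

The pink cross was at (2.8, 11.8) in frame 1 and (8.7, 13.4) in frame 2.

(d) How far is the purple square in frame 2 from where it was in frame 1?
1.0

The purple square moved from (5.7, 1.5) to (5.8, 2.5), a distance of √(0.1² + 1.0²) ≈ 1.0.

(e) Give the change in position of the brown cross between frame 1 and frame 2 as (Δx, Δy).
(0.0, -1.0)

The brown cross was at (9.6, 3.2) in frame 1 and (9.6, 2.2) in frame 2.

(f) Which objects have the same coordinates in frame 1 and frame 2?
the brown star, the orange pentagon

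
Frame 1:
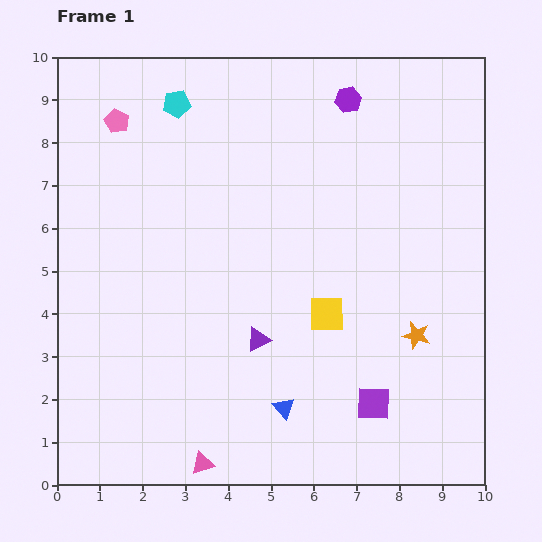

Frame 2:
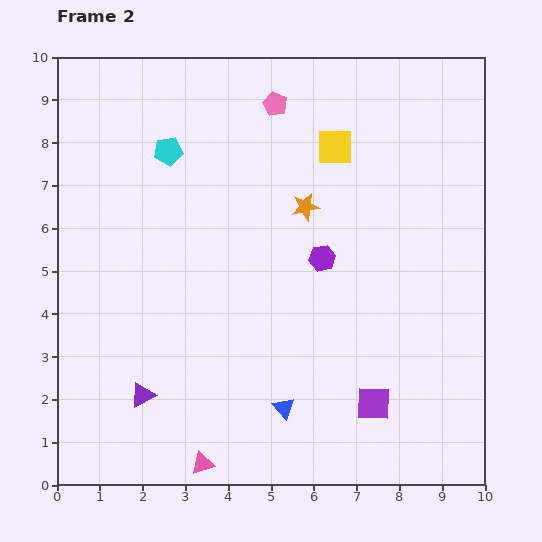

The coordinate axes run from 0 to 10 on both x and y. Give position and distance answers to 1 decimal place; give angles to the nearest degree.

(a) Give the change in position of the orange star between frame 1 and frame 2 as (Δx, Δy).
(-2.6, 3.0)

The orange star was at (8.4, 3.5) in frame 1 and (5.8, 6.5) in frame 2.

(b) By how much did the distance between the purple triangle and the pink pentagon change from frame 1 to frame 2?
+1.4

Distance in frame 1: 6.1. Distance in frame 2: 7.5.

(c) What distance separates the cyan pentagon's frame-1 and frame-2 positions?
1.1

The cyan pentagon moved from (2.8, 8.9) to (2.6, 7.8), a distance of √(0.2² + 1.1²) ≈ 1.1.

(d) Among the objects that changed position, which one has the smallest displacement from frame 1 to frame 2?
the cyan pentagon

(moved 1.1)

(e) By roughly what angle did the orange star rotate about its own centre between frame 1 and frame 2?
26° counter-clockwise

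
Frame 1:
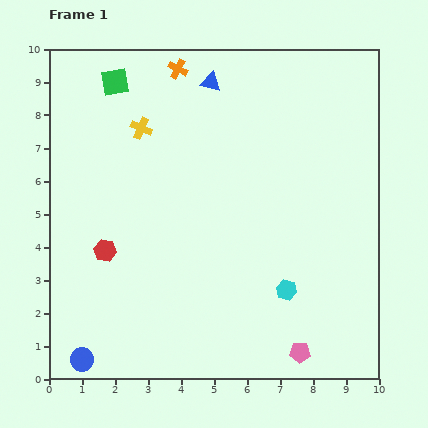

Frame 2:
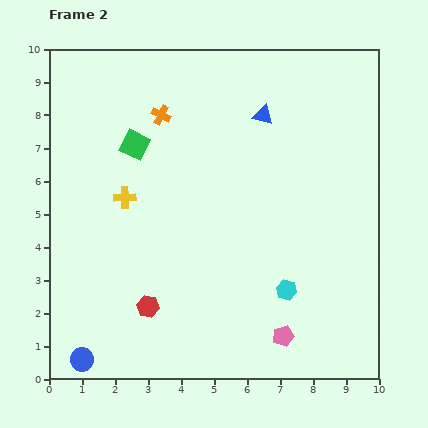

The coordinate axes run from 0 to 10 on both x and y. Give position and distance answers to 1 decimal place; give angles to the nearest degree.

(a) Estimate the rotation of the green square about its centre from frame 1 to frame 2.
36° clockwise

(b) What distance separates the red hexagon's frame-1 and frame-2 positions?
2.1

The red hexagon moved from (1.7, 3.9) to (3.0, 2.2), a distance of √(1.3² + 1.7²) ≈ 2.1.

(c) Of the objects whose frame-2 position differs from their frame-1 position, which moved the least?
the pink pentagon

(moved 0.7)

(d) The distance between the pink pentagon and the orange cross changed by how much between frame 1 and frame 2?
-1.7

Distance in frame 1: 9.4. Distance in frame 2: 7.7.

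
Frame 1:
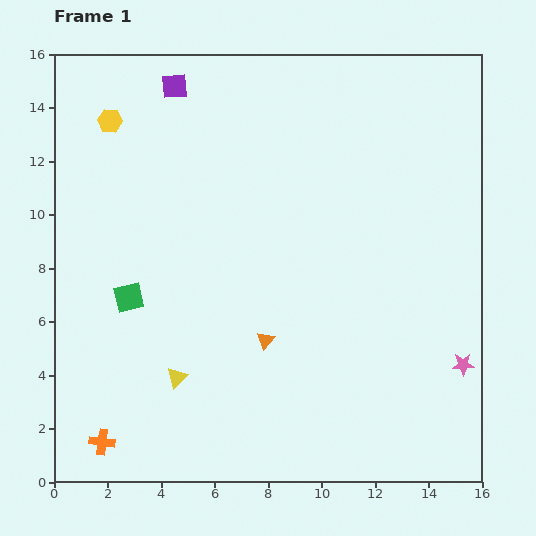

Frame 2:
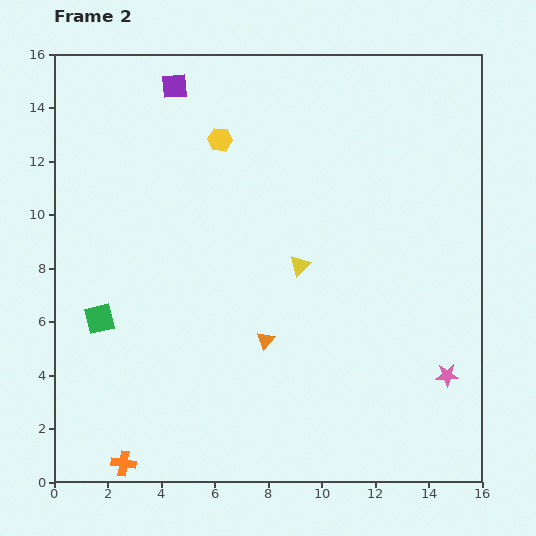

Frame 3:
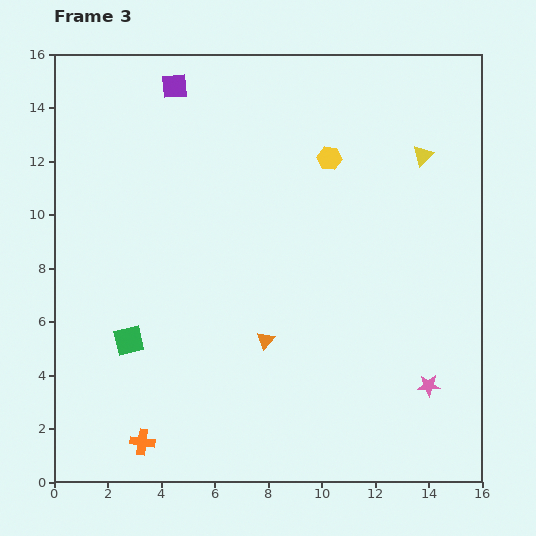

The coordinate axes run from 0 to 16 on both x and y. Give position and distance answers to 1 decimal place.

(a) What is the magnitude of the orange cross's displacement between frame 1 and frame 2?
1.1

The orange cross moved from (1.8, 1.5) to (2.6, 0.7), a distance of √(0.8² + 0.8²) ≈ 1.1.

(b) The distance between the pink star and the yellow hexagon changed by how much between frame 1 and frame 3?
-6.7

Distance in frame 1: 16.0. Distance in frame 3: 9.3.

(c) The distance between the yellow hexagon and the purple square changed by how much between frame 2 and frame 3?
+3.8

Distance in frame 2: 2.6. Distance in frame 3: 6.4.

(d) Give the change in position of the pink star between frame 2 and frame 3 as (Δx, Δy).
(-0.7, -0.4)

The pink star was at (14.7, 4.0) in frame 2 and (14.0, 3.6) in frame 3.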